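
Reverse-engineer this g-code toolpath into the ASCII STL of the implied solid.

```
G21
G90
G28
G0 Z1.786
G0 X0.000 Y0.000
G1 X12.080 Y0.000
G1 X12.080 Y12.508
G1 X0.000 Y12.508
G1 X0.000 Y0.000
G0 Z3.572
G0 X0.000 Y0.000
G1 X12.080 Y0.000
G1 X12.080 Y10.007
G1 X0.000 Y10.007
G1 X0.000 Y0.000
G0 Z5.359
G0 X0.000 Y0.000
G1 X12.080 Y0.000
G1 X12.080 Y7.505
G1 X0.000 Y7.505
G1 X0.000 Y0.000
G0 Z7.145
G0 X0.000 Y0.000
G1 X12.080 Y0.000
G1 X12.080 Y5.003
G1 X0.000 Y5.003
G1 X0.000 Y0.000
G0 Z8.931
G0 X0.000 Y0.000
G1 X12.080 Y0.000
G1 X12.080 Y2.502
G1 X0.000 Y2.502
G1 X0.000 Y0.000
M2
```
solid part
  facet normal 0.0000 0.0000 -1.0000
    outer loop
      vertex 12.080 15.010 0.000
      vertex 12.080 0.000 0.000
      vertex 0.000 0.000 0.000
    endloop
  endfacet
  facet normal 0.0000 0.0000 -1.0000
    outer loop
      vertex 0.000 15.010 0.000
      vertex 12.080 15.010 0.000
      vertex 0.000 0.000 0.000
    endloop
  endfacet
  facet normal 0.0000 -1.0000 0.0000
    outer loop
      vertex 0.000 0.000 0.000
      vertex 12.080 0.000 0.000
      vertex 12.080 0.000 10.717
    endloop
  endfacet
  facet normal 0.0000 -1.0000 0.0000
    outer loop
      vertex 0.000 0.000 0.000
      vertex 12.080 0.000 10.717
      vertex 0.000 0.000 10.717
    endloop
  endfacet
  facet normal 0.0000 0.5811 0.8138
    outer loop
      vertex 0.000 0.000 10.717
      vertex 12.080 0.000 10.717
      vertex 12.080 15.010 0.000
    endloop
  endfacet
  facet normal 0.0000 0.5811 0.8138
    outer loop
      vertex 0.000 0.000 10.717
      vertex 12.080 15.010 0.000
      vertex 0.000 15.010 0.000
    endloop
  endfacet
  facet normal -1.0000 0.0000 0.0000
    outer loop
      vertex 0.000 0.000 10.717
      vertex 0.000 15.010 0.000
      vertex 0.000 0.000 0.000
    endloop
  endfacet
  facet normal 1.0000 0.0000 0.0000
    outer loop
      vertex 12.080 0.000 0.000
      vertex 12.080 15.010 0.000
      vertex 12.080 0.000 10.717
    endloop
  endfacet
endsolid part

The G0 Z moves step by Δz≈1.786 mm. The G1 loops shrink linearly with z, so the solid tapers from its base footprint up to z≈10.7. Closing with a flat bottom cap and the tapered top and triangulating gives 8 facets — a wedge (ramp): 12.1 × 15 mm base, rising to 10.7 mm along the y=0 edge and sloping linearly to z=0 at y=15.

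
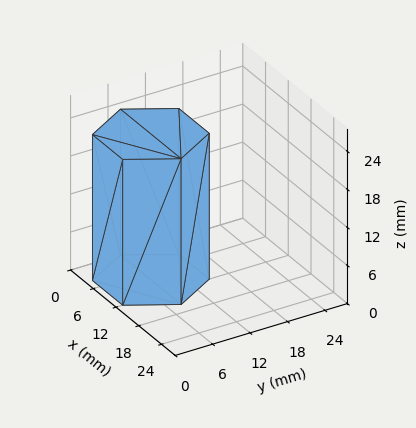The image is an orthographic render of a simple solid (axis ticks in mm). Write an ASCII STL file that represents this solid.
Reading the render: the shape is a regular 6-sided prism (a cylinder approximated with 6 flat sides), circumscribed radius ≈ 8 mm, height ≈ 23 mm (dimensions read to the nearest mm from the axis ticks). For the STL, each face is triangulated and given an outward normal.

solid part
  facet normal 0.0000 0.0000 -1.0000
    outer loop
      vertex 4.00 14.93 0.00
      vertex 12.00 14.93 0.00
      vertex 16.00 8.00 0.00
    endloop
  endfacet
  facet normal 0.0000 0.0000 -1.0000
    outer loop
      vertex 0.00 8.00 0.00
      vertex 4.00 14.93 0.00
      vertex 16.00 8.00 0.00
    endloop
  endfacet
  facet normal 0.0000 0.0000 -1.0000
    outer loop
      vertex 4.00 1.07 0.00
      vertex 0.00 8.00 0.00
      vertex 16.00 8.00 0.00
    endloop
  endfacet
  facet normal 0.0000 0.0000 -1.0000
    outer loop
      vertex 12.00 1.07 0.00
      vertex 4.00 1.07 0.00
      vertex 16.00 8.00 0.00
    endloop
  endfacet
  facet normal 0.0000 0.0000 1.0000
    outer loop
      vertex 16.00 8.00 23.00
      vertex 12.00 14.93 23.00
      vertex 4.00 14.93 23.00
    endloop
  endfacet
  facet normal 0.0000 0.0000 1.0000
    outer loop
      vertex 16.00 8.00 23.00
      vertex 4.00 14.93 23.00
      vertex 0.00 8.00 23.00
    endloop
  endfacet
  facet normal 0.0000 0.0000 1.0000
    outer loop
      vertex 16.00 8.00 23.00
      vertex 0.00 8.00 23.00
      vertex 4.00 1.07 23.00
    endloop
  endfacet
  facet normal 0.0000 0.0000 1.0000
    outer loop
      vertex 16.00 8.00 23.00
      vertex 4.00 1.07 23.00
      vertex 12.00 1.07 23.00
    endloop
  endfacet
  facet normal 0.8661 0.4999 0.0000
    outer loop
      vertex 16.00 8.00 0.00
      vertex 12.00 14.93 0.00
      vertex 12.00 14.93 23.00
    endloop
  endfacet
  facet normal 0.8661 0.4999 0.0000
    outer loop
      vertex 16.00 8.00 0.00
      vertex 12.00 14.93 23.00
      vertex 16.00 8.00 23.00
    endloop
  endfacet
  facet normal 0.0000 1.0000 0.0000
    outer loop
      vertex 12.00 14.93 0.00
      vertex 4.00 14.93 0.00
      vertex 4.00 14.93 23.00
    endloop
  endfacet
  facet normal 0.0000 1.0000 0.0000
    outer loop
      vertex 12.00 14.93 0.00
      vertex 4.00 14.93 23.00
      vertex 12.00 14.93 23.00
    endloop
  endfacet
  facet normal -0.8661 0.4999 0.0000
    outer loop
      vertex 4.00 14.93 0.00
      vertex 0.00 8.00 0.00
      vertex 0.00 8.00 23.00
    endloop
  endfacet
  facet normal -0.8661 0.4999 0.0000
    outer loop
      vertex 4.00 14.93 0.00
      vertex 0.00 8.00 23.00
      vertex 4.00 14.93 23.00
    endloop
  endfacet
  facet normal -0.8661 -0.4999 0.0000
    outer loop
      vertex 0.00 8.00 0.00
      vertex 4.00 1.07 0.00
      vertex 4.00 1.07 23.00
    endloop
  endfacet
  facet normal -0.8661 -0.4999 0.0000
    outer loop
      vertex 0.00 8.00 0.00
      vertex 4.00 1.07 23.00
      vertex 0.00 8.00 23.00
    endloop
  endfacet
  facet normal 0.0000 -1.0000 0.0000
    outer loop
      vertex 4.00 1.07 0.00
      vertex 12.00 1.07 0.00
      vertex 12.00 1.07 23.00
    endloop
  endfacet
  facet normal 0.0000 -1.0000 0.0000
    outer loop
      vertex 4.00 1.07 0.00
      vertex 12.00 1.07 23.00
      vertex 4.00 1.07 23.00
    endloop
  endfacet
  facet normal 0.8661 -0.4999 0.0000
    outer loop
      vertex 12.00 1.07 0.00
      vertex 16.00 8.00 0.00
      vertex 16.00 8.00 23.00
    endloop
  endfacet
  facet normal 0.8661 -0.4999 0.0000
    outer loop
      vertex 12.00 1.07 0.00
      vertex 16.00 8.00 23.00
      vertex 12.00 1.07 23.00
    endloop
  endfacet
endsolid part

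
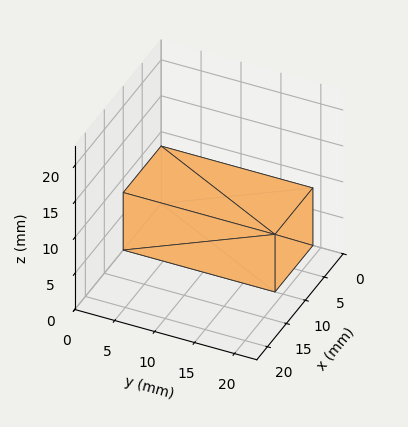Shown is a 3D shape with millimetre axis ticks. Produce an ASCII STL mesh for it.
Reading the render: the shape is a rectangular box, roughly 10 × 19 mm footprint and 8 mm tall (dimensions read to the nearest mm from the axis ticks). For the STL, each face is triangulated and given an outward normal.

solid part
  facet normal 0.0000 0.0000 -1.0000
    outer loop
      vertex 10.00 19.00 0.00
      vertex 10.00 0.00 0.00
      vertex 0.00 0.00 0.00
    endloop
  endfacet
  facet normal 0.0000 0.0000 -1.0000
    outer loop
      vertex 0.00 19.00 0.00
      vertex 10.00 19.00 0.00
      vertex 0.00 0.00 0.00
    endloop
  endfacet
  facet normal 0.0000 0.0000 1.0000
    outer loop
      vertex 0.00 0.00 8.00
      vertex 10.00 0.00 8.00
      vertex 10.00 19.00 8.00
    endloop
  endfacet
  facet normal 0.0000 0.0000 1.0000
    outer loop
      vertex 0.00 0.00 8.00
      vertex 10.00 19.00 8.00
      vertex 0.00 19.00 8.00
    endloop
  endfacet
  facet normal 0.0000 -1.0000 0.0000
    outer loop
      vertex 0.00 0.00 0.00
      vertex 10.00 0.00 0.00
      vertex 10.00 0.00 8.00
    endloop
  endfacet
  facet normal 0.0000 -1.0000 0.0000
    outer loop
      vertex 0.00 0.00 0.00
      vertex 10.00 0.00 8.00
      vertex 0.00 0.00 8.00
    endloop
  endfacet
  facet normal 0.0000 1.0000 0.0000
    outer loop
      vertex 10.00 19.00 8.00
      vertex 10.00 19.00 0.00
      vertex 0.00 19.00 0.00
    endloop
  endfacet
  facet normal 0.0000 1.0000 0.0000
    outer loop
      vertex 0.00 19.00 8.00
      vertex 10.00 19.00 8.00
      vertex 0.00 19.00 0.00
    endloop
  endfacet
  facet normal -1.0000 0.0000 0.0000
    outer loop
      vertex 0.00 19.00 8.00
      vertex 0.00 19.00 0.00
      vertex 0.00 0.00 0.00
    endloop
  endfacet
  facet normal -1.0000 0.0000 0.0000
    outer loop
      vertex 0.00 0.00 8.00
      vertex 0.00 19.00 8.00
      vertex 0.00 0.00 0.00
    endloop
  endfacet
  facet normal 1.0000 0.0000 0.0000
    outer loop
      vertex 10.00 0.00 0.00
      vertex 10.00 19.00 0.00
      vertex 10.00 19.00 8.00
    endloop
  endfacet
  facet normal 1.0000 0.0000 0.0000
    outer loop
      vertex 10.00 0.00 0.00
      vertex 10.00 19.00 8.00
      vertex 10.00 0.00 8.00
    endloop
  endfacet
endsolid part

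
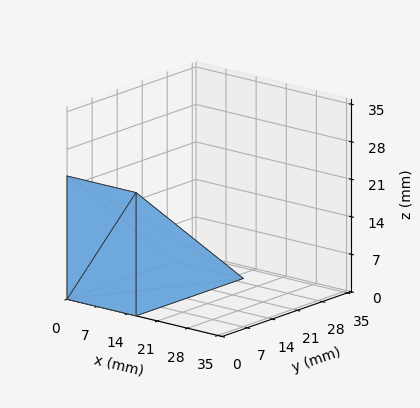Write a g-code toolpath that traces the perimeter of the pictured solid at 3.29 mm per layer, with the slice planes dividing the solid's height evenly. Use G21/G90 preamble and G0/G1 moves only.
Reading the render: the shape is a wedge (ramp): 16 × 30 mm base, rising to 23 mm along the y=0 edge and sloping linearly to z=0 at y=30 (dimensions read to the nearest mm from the axis ticks). For the g-code, the solid's height is divided into equal slices at the stated Δz and each level perimeter traced with G1 moves after a G0 lift.

; perimeter-only toolpath
G21 ; units = mm
G90 ; absolute positioning
G28 ; home
; layer 1
G0 Z3.29
G0 X0.00 Y0.00
G1 X16.00 Y0.00
G1 X16.00 Y25.71
G1 X0.00 Y25.71
G1 X0.00 Y0.00
; layer 2
G0 Z6.57
G0 X0.00 Y0.00
G1 X16.00 Y0.00
G1 X16.00 Y21.43
G1 X0.00 Y21.43
G1 X0.00 Y0.00
; layer 3
G0 Z9.86
G0 X0.00 Y0.00
G1 X16.00 Y0.00
G1 X16.00 Y17.14
G1 X0.00 Y17.14
G1 X0.00 Y0.00
; layer 4
G0 Z13.14
G0 X0.00 Y0.00
G1 X16.00 Y0.00
G1 X16.00 Y12.86
G1 X0.00 Y12.86
G1 X0.00 Y0.00
; layer 5
G0 Z16.43
G0 X0.00 Y0.00
G1 X16.00 Y0.00
G1 X16.00 Y8.57
G1 X0.00 Y8.57
G1 X0.00 Y0.00
; layer 6
G0 Z19.71
G0 X0.00 Y0.00
G1 X16.00 Y0.00
G1 X16.00 Y4.29
G1 X0.00 Y4.29
G1 X0.00 Y0.00
M2 ; end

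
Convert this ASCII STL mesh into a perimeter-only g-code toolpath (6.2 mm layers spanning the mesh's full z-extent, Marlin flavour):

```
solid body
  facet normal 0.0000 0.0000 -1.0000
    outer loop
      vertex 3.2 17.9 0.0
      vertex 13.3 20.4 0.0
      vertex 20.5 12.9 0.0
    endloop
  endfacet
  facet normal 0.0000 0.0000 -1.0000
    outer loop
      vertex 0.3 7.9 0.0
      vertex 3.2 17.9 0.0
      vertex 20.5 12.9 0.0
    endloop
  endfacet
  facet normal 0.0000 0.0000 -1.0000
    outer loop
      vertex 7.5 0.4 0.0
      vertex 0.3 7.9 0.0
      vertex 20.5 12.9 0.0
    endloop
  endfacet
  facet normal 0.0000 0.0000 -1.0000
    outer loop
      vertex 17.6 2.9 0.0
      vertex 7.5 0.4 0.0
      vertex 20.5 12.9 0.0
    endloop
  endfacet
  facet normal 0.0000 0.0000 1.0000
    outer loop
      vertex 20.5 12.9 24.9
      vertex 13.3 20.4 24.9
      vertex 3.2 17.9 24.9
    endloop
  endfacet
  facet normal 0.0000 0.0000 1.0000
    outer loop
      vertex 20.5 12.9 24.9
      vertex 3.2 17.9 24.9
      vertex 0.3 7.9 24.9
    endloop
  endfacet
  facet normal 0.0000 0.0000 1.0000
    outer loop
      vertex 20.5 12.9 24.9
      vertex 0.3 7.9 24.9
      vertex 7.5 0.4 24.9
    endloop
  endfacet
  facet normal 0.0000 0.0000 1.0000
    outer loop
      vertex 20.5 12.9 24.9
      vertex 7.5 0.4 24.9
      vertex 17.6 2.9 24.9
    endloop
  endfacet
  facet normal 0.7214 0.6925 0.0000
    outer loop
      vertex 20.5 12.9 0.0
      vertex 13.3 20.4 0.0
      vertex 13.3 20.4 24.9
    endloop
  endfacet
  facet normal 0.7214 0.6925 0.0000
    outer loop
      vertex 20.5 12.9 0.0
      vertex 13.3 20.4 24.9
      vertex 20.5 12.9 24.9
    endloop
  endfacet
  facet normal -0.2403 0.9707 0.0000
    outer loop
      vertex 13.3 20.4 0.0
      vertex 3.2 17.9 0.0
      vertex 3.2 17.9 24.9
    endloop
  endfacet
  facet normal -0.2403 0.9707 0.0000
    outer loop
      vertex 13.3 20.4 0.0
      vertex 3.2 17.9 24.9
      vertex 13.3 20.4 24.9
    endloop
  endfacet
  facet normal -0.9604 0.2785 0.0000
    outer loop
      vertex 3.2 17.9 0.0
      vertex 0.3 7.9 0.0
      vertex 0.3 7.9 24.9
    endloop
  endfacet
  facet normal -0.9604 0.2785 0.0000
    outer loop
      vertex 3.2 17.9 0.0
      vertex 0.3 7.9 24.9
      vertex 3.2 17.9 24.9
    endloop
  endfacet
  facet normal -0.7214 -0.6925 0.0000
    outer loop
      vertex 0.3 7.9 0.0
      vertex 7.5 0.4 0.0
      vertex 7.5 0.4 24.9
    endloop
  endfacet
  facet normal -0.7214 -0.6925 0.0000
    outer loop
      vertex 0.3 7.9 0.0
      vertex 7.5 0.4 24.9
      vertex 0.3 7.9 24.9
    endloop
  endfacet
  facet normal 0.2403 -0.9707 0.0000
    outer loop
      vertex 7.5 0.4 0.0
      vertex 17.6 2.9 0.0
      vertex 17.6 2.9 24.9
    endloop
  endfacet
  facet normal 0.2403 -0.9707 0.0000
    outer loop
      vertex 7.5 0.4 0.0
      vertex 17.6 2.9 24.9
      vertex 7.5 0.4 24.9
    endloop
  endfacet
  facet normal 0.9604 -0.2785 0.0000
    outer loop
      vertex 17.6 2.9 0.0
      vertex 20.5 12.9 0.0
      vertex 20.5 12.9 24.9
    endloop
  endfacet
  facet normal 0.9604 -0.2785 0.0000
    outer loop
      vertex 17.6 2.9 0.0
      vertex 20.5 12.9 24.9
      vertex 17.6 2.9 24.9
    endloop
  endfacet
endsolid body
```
; perimeter-only toolpath
G21 ; units = mm
G90 ; absolute positioning
G28 ; home
; layer 1
G0 Z6.2
G0 X20.5 Y12.9
G1 X13.3 Y20.4
G1 X3.2 Y17.9
G1 X0.3 Y7.9
G1 X7.5 Y0.4
G1 X17.6 Y2.9
G1 X20.5 Y12.9
; layer 2
G0 Z12.4
G0 X20.5 Y12.9
G1 X13.3 Y20.4
G1 X3.2 Y17.9
G1 X0.3 Y7.9
G1 X7.5 Y0.4
G1 X17.6 Y2.9
G1 X20.5 Y12.9
; layer 3
G0 Z18.7
G0 X20.5 Y12.9
G1 X13.3 Y20.4
G1 X3.2 Y17.9
G1 X0.3 Y7.9
G1 X7.5 Y0.4
G1 X17.6 Y2.9
G1 X20.5 Y12.9
; layer 4
G0 Z24.9
G0 X20.5 Y12.9
G1 X13.3 Y20.4
G1 X3.2 Y17.9
G1 X0.3 Y7.9
G1 X7.5 Y0.4
G1 X17.6 Y2.9
G1 X20.5 Y12.9
M2 ; end

The solid is a regular 6-sided prism (a cylinder approximated with 6 flat sides), circumscribed radius ≈ 10.4 mm, height ≈ 24.9 mm. Slicing at Δz = 6.2 mm — 4 equal slices spanning the solid's height, so layer i sits at z = i·h/4 — gives 4 non-empty perimeters. Each is a 6-segment closed polygon; G0 lifts to the layer z and rapids to the start vertex, then G1 traces the edges.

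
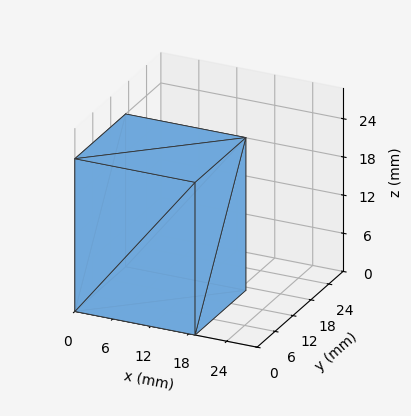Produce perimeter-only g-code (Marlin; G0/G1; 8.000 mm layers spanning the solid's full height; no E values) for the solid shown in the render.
Reading the render: the shape is a rectangular box, roughly 19 × 17 mm footprint and 24 mm tall (dimensions read to the nearest mm from the axis ticks). For the g-code, the solid's height is divided into equal slices at the stated Δz and each level perimeter traced with G1 moves after a G0 lift.

; perimeter-only toolpath
G21 ; units = mm
G90 ; absolute positioning
G28 ; home
; layer 1
G0 Z8.000
G0 X0.000 Y0.000
G1 X19.000 Y0.000
G1 X19.000 Y17.000
G1 X0.000 Y17.000
G1 X0.000 Y0.000
; layer 2
G0 Z16.000
G0 X0.000 Y0.000
G1 X19.000 Y0.000
G1 X19.000 Y17.000
G1 X0.000 Y17.000
G1 X0.000 Y0.000
; layer 3
G0 Z24.000
G0 X0.000 Y0.000
G1 X19.000 Y0.000
G1 X19.000 Y17.000
G1 X0.000 Y17.000
G1 X0.000 Y0.000
M2 ; end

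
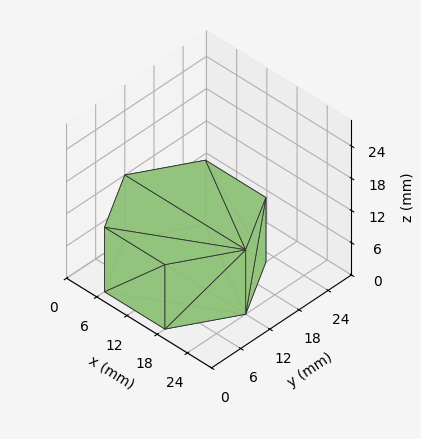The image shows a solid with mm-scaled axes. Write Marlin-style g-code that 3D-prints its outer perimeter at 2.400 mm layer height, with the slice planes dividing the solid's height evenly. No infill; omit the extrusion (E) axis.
Reading the render: the shape is a regular 6-sided prism (a cylinder approximated with 6 flat sides), circumscribed radius ≈ 12 mm, height ≈ 12 mm (dimensions read to the nearest mm from the axis ticks). For the g-code, the solid's height is divided into equal slices at the stated Δz and each level perimeter traced with G1 moves after a G0 lift.

; perimeter-only toolpath
G21 ; units = mm
G90 ; absolute positioning
G28 ; home
; layer 1
G0 Z2.400
G0 X24.000 Y12.000
G1 X18.000 Y22.392
G1 X6.000 Y22.392
G1 X0.000 Y12.000
G1 X6.000 Y1.608
G1 X18.000 Y1.608
G1 X24.000 Y12.000
; layer 2
G0 Z4.800
G0 X24.000 Y12.000
G1 X18.000 Y22.392
G1 X6.000 Y22.392
G1 X0.000 Y12.000
G1 X6.000 Y1.608
G1 X18.000 Y1.608
G1 X24.000 Y12.000
; layer 3
G0 Z7.200
G0 X24.000 Y12.000
G1 X18.000 Y22.392
G1 X6.000 Y22.392
G1 X0.000 Y12.000
G1 X6.000 Y1.608
G1 X18.000 Y1.608
G1 X24.000 Y12.000
; layer 4
G0 Z9.600
G0 X24.000 Y12.000
G1 X18.000 Y22.392
G1 X6.000 Y22.392
G1 X0.000 Y12.000
G1 X6.000 Y1.608
G1 X18.000 Y1.608
G1 X24.000 Y12.000
; layer 5
G0 Z12.000
G0 X24.000 Y12.000
G1 X18.000 Y22.392
G1 X6.000 Y22.392
G1 X0.000 Y12.000
G1 X6.000 Y1.608
G1 X18.000 Y1.608
G1 X24.000 Y12.000
M2 ; end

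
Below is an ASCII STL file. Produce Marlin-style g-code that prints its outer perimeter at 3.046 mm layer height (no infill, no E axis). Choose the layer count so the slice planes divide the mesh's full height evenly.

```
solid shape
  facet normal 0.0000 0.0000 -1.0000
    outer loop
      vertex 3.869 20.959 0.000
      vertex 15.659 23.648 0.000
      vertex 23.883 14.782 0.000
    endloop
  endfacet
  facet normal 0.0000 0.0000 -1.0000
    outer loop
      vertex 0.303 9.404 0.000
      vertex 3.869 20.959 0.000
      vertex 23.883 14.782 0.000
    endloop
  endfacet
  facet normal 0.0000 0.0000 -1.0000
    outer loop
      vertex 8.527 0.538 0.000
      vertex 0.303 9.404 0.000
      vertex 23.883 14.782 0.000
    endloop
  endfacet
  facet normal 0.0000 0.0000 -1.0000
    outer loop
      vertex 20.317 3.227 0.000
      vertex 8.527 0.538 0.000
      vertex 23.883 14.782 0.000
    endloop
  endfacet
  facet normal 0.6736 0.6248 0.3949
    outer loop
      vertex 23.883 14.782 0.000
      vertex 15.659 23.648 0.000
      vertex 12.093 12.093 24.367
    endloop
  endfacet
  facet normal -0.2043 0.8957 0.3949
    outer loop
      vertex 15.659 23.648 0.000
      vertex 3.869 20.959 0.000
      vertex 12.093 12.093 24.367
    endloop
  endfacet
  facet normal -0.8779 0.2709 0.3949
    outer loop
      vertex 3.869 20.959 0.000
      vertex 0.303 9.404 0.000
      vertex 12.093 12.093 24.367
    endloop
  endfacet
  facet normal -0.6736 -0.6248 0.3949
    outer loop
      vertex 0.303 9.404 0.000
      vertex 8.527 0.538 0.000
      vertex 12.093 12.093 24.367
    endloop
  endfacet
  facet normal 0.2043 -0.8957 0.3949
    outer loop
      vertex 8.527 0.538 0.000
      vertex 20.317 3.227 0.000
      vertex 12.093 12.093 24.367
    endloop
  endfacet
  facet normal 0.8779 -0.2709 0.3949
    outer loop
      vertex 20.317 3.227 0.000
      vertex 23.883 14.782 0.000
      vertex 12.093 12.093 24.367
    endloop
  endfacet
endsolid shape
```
; perimeter-only toolpath
G21 ; units = mm
G90 ; absolute positioning
G28 ; home
; layer 1
G0 Z3.046
G0 X22.409 Y14.446
G1 X15.213 Y22.204
G1 X4.897 Y19.851
G1 X1.777 Y9.740
G1 X8.973 Y1.982
G1 X19.289 Y4.335
G1 X22.409 Y14.446
; layer 2
G0 Z6.092
G0 X20.936 Y14.110
G1 X14.768 Y20.759
G1 X5.925 Y18.742
G1 X3.251 Y10.076
G1 X9.418 Y3.427
G1 X18.261 Y5.444
G1 X20.936 Y14.110
; layer 3
G0 Z9.138
G0 X19.462 Y13.774
G1 X14.322 Y19.315
G1 X6.953 Y17.634
G1 X4.724 Y10.412
G1 X9.864 Y4.871
G1 X17.233 Y6.552
G1 X19.462 Y13.774
; layer 4
G0 Z12.184
G0 X17.988 Y13.438
G1 X13.876 Y17.870
G1 X7.981 Y16.526
G1 X6.198 Y10.748
G1 X10.310 Y6.316
G1 X16.205 Y7.660
G1 X17.988 Y13.438
; layer 5
G0 Z15.229
G0 X16.514 Y13.101
G1 X13.430 Y16.426
G1 X9.009 Y15.418
G1 X7.672 Y11.085
G1 X10.756 Y7.760
G1 X15.177 Y8.768
G1 X16.514 Y13.101
; layer 6
G0 Z18.275
G0 X15.040 Y12.765
G1 X12.984 Y14.982
G1 X10.037 Y14.309
G1 X9.145 Y11.421
G1 X11.201 Y9.204
G1 X14.149 Y9.876
G1 X15.040 Y12.765
; layer 7
G0 Z21.321
G0 X13.567 Y12.429
G1 X12.539 Y13.537
G1 X11.065 Y13.201
G1 X10.619 Y11.757
G1 X11.647 Y10.649
G1 X13.121 Y10.985
G1 X13.567 Y12.429
M2 ; end

The solid is a regular 6-sided pyramid, base circumscribed radius ≈ 12.1 mm, apex at z ≈ 24.4 mm. Slicing at Δz = 3.046 mm — 8 equal slices spanning the solid's height, so layer i sits at z = i·h/8 — gives 7 non-empty perimeters. Each is a 6-segment closed polygon; G0 lifts to the layer z and rapids to the start vertex, then G1 traces the edges. The cross-section shrinks linearly with z (the slice at the apex is degenerate and omitted).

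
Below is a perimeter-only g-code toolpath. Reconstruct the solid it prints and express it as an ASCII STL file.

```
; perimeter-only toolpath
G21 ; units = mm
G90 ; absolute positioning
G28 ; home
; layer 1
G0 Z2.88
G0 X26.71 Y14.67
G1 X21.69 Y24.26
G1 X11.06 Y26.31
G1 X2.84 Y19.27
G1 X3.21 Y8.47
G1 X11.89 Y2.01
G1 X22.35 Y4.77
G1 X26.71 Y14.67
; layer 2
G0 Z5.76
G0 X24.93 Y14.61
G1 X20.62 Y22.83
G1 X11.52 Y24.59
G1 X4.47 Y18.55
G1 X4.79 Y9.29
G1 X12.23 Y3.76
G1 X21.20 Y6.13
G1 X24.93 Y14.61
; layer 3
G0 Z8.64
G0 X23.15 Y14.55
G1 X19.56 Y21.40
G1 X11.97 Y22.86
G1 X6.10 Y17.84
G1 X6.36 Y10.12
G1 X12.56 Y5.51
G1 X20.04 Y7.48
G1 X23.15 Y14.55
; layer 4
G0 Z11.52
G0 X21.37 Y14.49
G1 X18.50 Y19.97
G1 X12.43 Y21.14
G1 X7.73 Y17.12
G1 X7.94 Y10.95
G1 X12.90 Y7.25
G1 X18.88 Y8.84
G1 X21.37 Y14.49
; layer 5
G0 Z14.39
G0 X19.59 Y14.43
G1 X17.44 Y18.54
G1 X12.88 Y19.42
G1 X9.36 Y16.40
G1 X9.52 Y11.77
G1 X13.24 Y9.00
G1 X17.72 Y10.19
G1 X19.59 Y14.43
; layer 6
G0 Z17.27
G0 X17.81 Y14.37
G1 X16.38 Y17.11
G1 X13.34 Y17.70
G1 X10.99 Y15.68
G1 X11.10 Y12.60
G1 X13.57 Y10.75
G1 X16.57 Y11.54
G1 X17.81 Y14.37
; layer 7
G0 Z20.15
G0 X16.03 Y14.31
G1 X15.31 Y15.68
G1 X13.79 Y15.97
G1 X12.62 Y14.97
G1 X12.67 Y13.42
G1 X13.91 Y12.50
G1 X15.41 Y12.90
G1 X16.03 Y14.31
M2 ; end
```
solid part
  facet normal 0.0000 0.0000 -1.0000
    outer loop
      vertex 10.61 28.03 0.00
      vertex 22.75 25.69 0.00
      vertex 28.49 14.73 0.00
    endloop
  endfacet
  facet normal 0.0000 0.0000 -1.0000
    outer loop
      vertex 1.21 19.99 0.00
      vertex 10.61 28.03 0.00
      vertex 28.49 14.73 0.00
    endloop
  endfacet
  facet normal 0.0000 0.0000 -1.0000
    outer loop
      vertex 1.63 7.64 0.00
      vertex 1.21 19.99 0.00
      vertex 28.49 14.73 0.00
    endloop
  endfacet
  facet normal 0.0000 0.0000 -1.0000
    outer loop
      vertex 11.55 0.26 0.00
      vertex 1.63 7.64 0.00
      vertex 28.49 14.73 0.00
    endloop
  endfacet
  facet normal 0.0000 0.0000 -1.0000
    outer loop
      vertex 23.51 3.42 0.00
      vertex 11.55 0.26 0.00
      vertex 28.49 14.73 0.00
    endloop
  endfacet
  facet normal 0.7738 0.4052 0.4869
    outer loop
      vertex 28.49 14.73 0.00
      vertex 22.75 25.69 0.00
      vertex 14.25 14.25 23.03
    endloop
  endfacet
  facet normal 0.1653 0.8576 0.4870
    outer loop
      vertex 22.75 25.69 0.00
      vertex 10.61 28.03 0.00
      vertex 14.25 14.25 23.03
    endloop
  endfacet
  facet normal -0.5677 0.6638 0.4869
    outer loop
      vertex 10.61 28.03 0.00
      vertex 1.21 19.99 0.00
      vertex 14.25 14.25 23.03
    endloop
  endfacet
  facet normal -0.8730 -0.0297 0.4869
    outer loop
      vertex 1.21 19.99 0.00
      vertex 1.63 7.64 0.00
      vertex 14.25 14.25 23.03
    endloop
  endfacet
  facet normal -0.5214 -0.7008 0.4868
    outer loop
      vertex 1.63 7.64 0.00
      vertex 11.55 0.26 0.00
      vertex 14.25 14.25 23.03
    endloop
  endfacet
  facet normal 0.2231 -0.8445 0.4869
    outer loop
      vertex 11.55 0.26 0.00
      vertex 23.51 3.42 0.00
      vertex 14.25 14.25 23.03
    endloop
  endfacet
  facet normal 0.7994 -0.3520 0.4869
    outer loop
      vertex 23.51 3.42 0.00
      vertex 28.49 14.73 0.00
      vertex 14.25 14.25 23.03
    endloop
  endfacet
endsolid part

The G0 Z moves step by Δz≈2.88 mm. The G1 loops shrink linearly with z, so the solid tapers from its base footprint up to z≈23. Closing with a flat bottom cap and the tapered top and triangulating gives 12 facets — a regular 7-sided pyramid, base circumscribed radius ≈ 14.2 mm, apex at z ≈ 23 mm.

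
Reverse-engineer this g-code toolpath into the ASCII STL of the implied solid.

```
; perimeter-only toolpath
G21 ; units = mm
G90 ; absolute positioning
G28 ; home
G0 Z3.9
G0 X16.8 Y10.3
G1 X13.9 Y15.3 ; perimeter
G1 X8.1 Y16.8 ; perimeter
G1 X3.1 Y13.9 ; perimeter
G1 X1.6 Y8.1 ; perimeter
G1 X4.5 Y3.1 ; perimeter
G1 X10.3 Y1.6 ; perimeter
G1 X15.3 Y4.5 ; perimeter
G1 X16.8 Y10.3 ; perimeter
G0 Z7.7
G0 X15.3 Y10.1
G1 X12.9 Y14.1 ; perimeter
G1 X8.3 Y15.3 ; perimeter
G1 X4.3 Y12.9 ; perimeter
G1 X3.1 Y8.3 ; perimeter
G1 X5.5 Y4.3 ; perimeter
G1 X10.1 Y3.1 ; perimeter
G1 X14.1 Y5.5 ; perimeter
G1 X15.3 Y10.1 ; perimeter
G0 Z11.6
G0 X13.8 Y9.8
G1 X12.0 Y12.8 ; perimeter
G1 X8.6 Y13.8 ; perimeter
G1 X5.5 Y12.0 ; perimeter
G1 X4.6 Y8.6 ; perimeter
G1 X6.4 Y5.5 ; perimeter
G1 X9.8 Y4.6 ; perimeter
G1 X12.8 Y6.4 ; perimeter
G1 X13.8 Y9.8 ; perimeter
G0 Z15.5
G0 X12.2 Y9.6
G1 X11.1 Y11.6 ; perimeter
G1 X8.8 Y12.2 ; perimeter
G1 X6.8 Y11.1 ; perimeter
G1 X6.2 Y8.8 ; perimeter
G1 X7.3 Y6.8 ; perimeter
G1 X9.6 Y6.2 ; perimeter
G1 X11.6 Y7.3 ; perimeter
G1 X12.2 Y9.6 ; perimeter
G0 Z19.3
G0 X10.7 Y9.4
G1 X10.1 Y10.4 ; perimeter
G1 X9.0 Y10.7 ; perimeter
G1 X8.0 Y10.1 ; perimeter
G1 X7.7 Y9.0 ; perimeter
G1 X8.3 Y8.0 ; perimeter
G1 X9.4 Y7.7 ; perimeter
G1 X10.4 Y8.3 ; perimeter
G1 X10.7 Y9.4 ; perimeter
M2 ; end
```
solid part
  facet normal 0.0000 0.0000 -1.0000
    outer loop
      vertex 7.9 18.3 0.0
      vertex 14.8 16.5 0.0
      vertex 18.3 10.5 0.0
    endloop
  endfacet
  facet normal 0.0000 0.0000 -1.0000
    outer loop
      vertex 1.9 14.8 0.0
      vertex 7.9 18.3 0.0
      vertex 18.3 10.5 0.0
    endloop
  endfacet
  facet normal 0.0000 0.0000 -1.0000
    outer loop
      vertex 0.1 7.9 0.0
      vertex 1.9 14.8 0.0
      vertex 18.3 10.5 0.0
    endloop
  endfacet
  facet normal 0.0000 0.0000 -1.0000
    outer loop
      vertex 3.6 1.9 0.0
      vertex 0.1 7.9 0.0
      vertex 18.3 10.5 0.0
    endloop
  endfacet
  facet normal 0.0000 0.0000 -1.0000
    outer loop
      vertex 10.5 0.1 0.0
      vertex 3.6 1.9 0.0
      vertex 18.3 10.5 0.0
    endloop
  endfacet
  facet normal 0.0000 0.0000 -1.0000
    outer loop
      vertex 16.5 3.6 0.0
      vertex 10.5 0.1 0.0
      vertex 18.3 10.5 0.0
    endloop
  endfacet
  facet normal 0.8109 0.4730 0.3446
    outer loop
      vertex 18.3 10.5 0.0
      vertex 14.8 16.5 0.0
      vertex 9.2 9.2 23.2
    endloop
  endfacet
  facet normal 0.2371 0.9088 0.3432
    outer loop
      vertex 14.8 16.5 0.0
      vertex 7.9 18.3 0.0
      vertex 9.2 9.2 23.2
    endloop
  endfacet
  facet normal -0.4730 0.8109 0.3446
    outer loop
      vertex 7.9 18.3 0.0
      vertex 1.9 14.8 0.0
      vertex 9.2 9.2 23.2
    endloop
  endfacet
  facet normal -0.9088 0.2371 0.3432
    outer loop
      vertex 1.9 14.8 0.0
      vertex 0.1 7.9 0.0
      vertex 9.2 9.2 23.2
    endloop
  endfacet
  facet normal -0.8109 -0.4730 0.3446
    outer loop
      vertex 0.1 7.9 0.0
      vertex 3.6 1.9 0.0
      vertex 9.2 9.2 23.2
    endloop
  endfacet
  facet normal -0.2371 -0.9088 0.3432
    outer loop
      vertex 3.6 1.9 0.0
      vertex 10.5 0.1 0.0
      vertex 9.2 9.2 23.2
    endloop
  endfacet
  facet normal 0.4730 -0.8109 0.3446
    outer loop
      vertex 10.5 0.1 0.0
      vertex 16.5 3.6 0.0
      vertex 9.2 9.2 23.2
    endloop
  endfacet
  facet normal 0.9088 -0.2371 0.3432
    outer loop
      vertex 16.5 3.6 0.0
      vertex 18.3 10.5 0.0
      vertex 9.2 9.2 23.2
    endloop
  endfacet
endsolid part

The G0 Z moves step by Δz≈3.9 mm. The G1 loops shrink linearly with z, so the solid tapers from its base footprint up to z≈23.2. Closing with a flat bottom cap and the tapered top and triangulating gives 14 facets — a regular 8-sided pyramid, base circumscribed radius ≈ 9.2 mm, apex at z ≈ 23.2 mm.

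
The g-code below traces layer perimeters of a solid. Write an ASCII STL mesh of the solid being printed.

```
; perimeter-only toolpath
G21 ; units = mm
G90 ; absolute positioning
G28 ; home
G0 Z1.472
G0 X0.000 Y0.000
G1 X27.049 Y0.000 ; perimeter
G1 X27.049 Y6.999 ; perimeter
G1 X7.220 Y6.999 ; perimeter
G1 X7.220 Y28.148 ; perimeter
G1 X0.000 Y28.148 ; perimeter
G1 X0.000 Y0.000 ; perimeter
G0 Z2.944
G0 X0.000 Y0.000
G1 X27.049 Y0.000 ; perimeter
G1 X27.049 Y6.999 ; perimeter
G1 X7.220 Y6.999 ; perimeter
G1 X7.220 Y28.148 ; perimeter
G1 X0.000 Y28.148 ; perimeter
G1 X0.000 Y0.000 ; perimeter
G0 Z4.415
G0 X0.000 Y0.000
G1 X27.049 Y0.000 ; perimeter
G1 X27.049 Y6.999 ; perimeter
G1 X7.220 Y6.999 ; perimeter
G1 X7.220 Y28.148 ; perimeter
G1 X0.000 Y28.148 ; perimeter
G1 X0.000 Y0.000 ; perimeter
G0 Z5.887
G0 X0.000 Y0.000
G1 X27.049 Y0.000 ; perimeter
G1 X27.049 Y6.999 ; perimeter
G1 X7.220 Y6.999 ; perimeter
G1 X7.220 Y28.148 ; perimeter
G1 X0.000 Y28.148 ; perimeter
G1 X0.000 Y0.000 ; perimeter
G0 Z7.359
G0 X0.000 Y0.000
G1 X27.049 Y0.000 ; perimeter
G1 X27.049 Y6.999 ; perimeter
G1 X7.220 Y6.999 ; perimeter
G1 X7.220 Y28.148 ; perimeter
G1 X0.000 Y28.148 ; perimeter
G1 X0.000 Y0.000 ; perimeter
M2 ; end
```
solid part
  facet normal 0.0000 0.0000 -1.0000
    outer loop
      vertex 27.049 6.999 0.000
      vertex 27.049 0.000 0.000
      vertex 0.000 0.000 0.000
    endloop
  endfacet
  facet normal 0.0000 0.0000 -1.0000
    outer loop
      vertex 7.220 6.999 0.000
      vertex 27.049 6.999 0.000
      vertex 0.000 0.000 0.000
    endloop
  endfacet
  facet normal 0.0000 0.0000 -1.0000
    outer loop
      vertex 7.220 28.148 0.000
      vertex 7.220 6.999 0.000
      vertex 0.000 0.000 0.000
    endloop
  endfacet
  facet normal 0.0000 0.0000 -1.0000
    outer loop
      vertex 0.000 28.148 0.000
      vertex 7.220 28.148 0.000
      vertex 0.000 0.000 0.000
    endloop
  endfacet
  facet normal 0.0000 0.0000 1.0000
    outer loop
      vertex 0.000 0.000 7.359
      vertex 27.049 0.000 7.359
      vertex 27.049 6.999 7.359
    endloop
  endfacet
  facet normal 0.0000 0.0000 1.0000
    outer loop
      vertex 0.000 0.000 7.359
      vertex 27.049 6.999 7.359
      vertex 7.220 6.999 7.359
    endloop
  endfacet
  facet normal 0.0000 0.0000 1.0000
    outer loop
      vertex 0.000 0.000 7.359
      vertex 7.220 6.999 7.359
      vertex 7.220 28.148 7.359
    endloop
  endfacet
  facet normal 0.0000 0.0000 1.0000
    outer loop
      vertex 0.000 0.000 7.359
      vertex 7.220 28.148 7.359
      vertex 0.000 28.148 7.359
    endloop
  endfacet
  facet normal 0.0000 -1.0000 0.0000
    outer loop
      vertex 0.000 0.000 0.000
      vertex 27.049 0.000 0.000
      vertex 27.049 0.000 7.359
    endloop
  endfacet
  facet normal 0.0000 -1.0000 0.0000
    outer loop
      vertex 0.000 0.000 0.000
      vertex 27.049 0.000 7.359
      vertex 0.000 0.000 7.359
    endloop
  endfacet
  facet normal 1.0000 0.0000 0.0000
    outer loop
      vertex 27.049 0.000 0.000
      vertex 27.049 6.999 0.000
      vertex 27.049 6.999 7.359
    endloop
  endfacet
  facet normal 1.0000 0.0000 0.0000
    outer loop
      vertex 27.049 0.000 0.000
      vertex 27.049 6.999 7.359
      vertex 27.049 0.000 7.359
    endloop
  endfacet
  facet normal 0.0000 1.0000 0.0000
    outer loop
      vertex 27.049 6.999 0.000
      vertex 7.220 6.999 0.000
      vertex 7.220 6.999 7.359
    endloop
  endfacet
  facet normal 0.0000 1.0000 0.0000
    outer loop
      vertex 27.049 6.999 0.000
      vertex 7.220 6.999 7.359
      vertex 27.049 6.999 7.359
    endloop
  endfacet
  facet normal 1.0000 0.0000 0.0000
    outer loop
      vertex 7.220 6.999 0.000
      vertex 7.220 28.148 0.000
      vertex 7.220 28.148 7.359
    endloop
  endfacet
  facet normal 1.0000 0.0000 0.0000
    outer loop
      vertex 7.220 6.999 0.000
      vertex 7.220 28.148 7.359
      vertex 7.220 6.999 7.359
    endloop
  endfacet
  facet normal 0.0000 1.0000 0.0000
    outer loop
      vertex 7.220 28.148 0.000
      vertex 0.000 28.148 0.000
      vertex 0.000 28.148 7.359
    endloop
  endfacet
  facet normal 0.0000 1.0000 0.0000
    outer loop
      vertex 7.220 28.148 0.000
      vertex 0.000 28.148 7.359
      vertex 7.220 28.148 7.359
    endloop
  endfacet
  facet normal -1.0000 0.0000 0.0000
    outer loop
      vertex 0.000 28.148 0.000
      vertex 0.000 0.000 0.000
      vertex 0.000 0.000 7.359
    endloop
  endfacet
  facet normal -1.0000 0.0000 0.0000
    outer loop
      vertex 0.000 28.148 0.000
      vertex 0.000 0.000 7.359
      vertex 0.000 28.148 7.359
    endloop
  endfacet
endsolid part

The G0 Z moves step by Δz≈1.472 mm. Every layer's G1 loop is the same polygon, so the solid is a straight extrusion of it from z=0 to z≈7.36. Closing with flat bottom and top caps and triangulating gives 20 facets — an L-shaped prism: outer 27 × 28.1 mm, arm thicknesses ≈ 7 mm (horizontal) and 7.22 mm (vertical), extruded 7.36 mm in z.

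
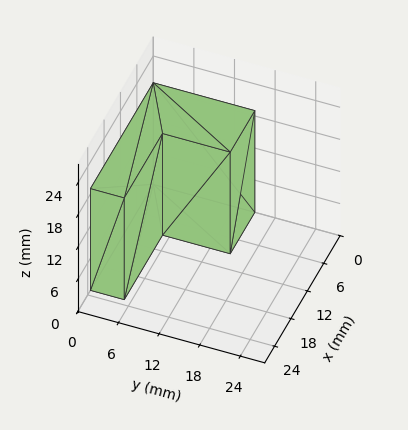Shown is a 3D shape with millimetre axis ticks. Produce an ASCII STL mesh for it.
Reading the render: the shape is an L-shaped prism: outer 23 × 15 mm, arm thicknesses ≈ 5 mm (horizontal) and 9 mm (vertical), extruded 19 mm in z (dimensions read to the nearest mm from the axis ticks). For the STL, each face is triangulated and given an outward normal.

solid part
  facet normal 0.0000 0.0000 -1.0000
    outer loop
      vertex 23.0 5.0 0.0
      vertex 23.0 0.0 0.0
      vertex 0.0 0.0 0.0
    endloop
  endfacet
  facet normal 0.0000 0.0000 -1.0000
    outer loop
      vertex 9.0 5.0 0.0
      vertex 23.0 5.0 0.0
      vertex 0.0 0.0 0.0
    endloop
  endfacet
  facet normal 0.0000 0.0000 -1.0000
    outer loop
      vertex 9.0 15.0 0.0
      vertex 9.0 5.0 0.0
      vertex 0.0 0.0 0.0
    endloop
  endfacet
  facet normal 0.0000 0.0000 -1.0000
    outer loop
      vertex 0.0 15.0 0.0
      vertex 9.0 15.0 0.0
      vertex 0.0 0.0 0.0
    endloop
  endfacet
  facet normal 0.0000 0.0000 1.0000
    outer loop
      vertex 0.0 0.0 19.0
      vertex 23.0 0.0 19.0
      vertex 23.0 5.0 19.0
    endloop
  endfacet
  facet normal 0.0000 0.0000 1.0000
    outer loop
      vertex 0.0 0.0 19.0
      vertex 23.0 5.0 19.0
      vertex 9.0 5.0 19.0
    endloop
  endfacet
  facet normal 0.0000 0.0000 1.0000
    outer loop
      vertex 0.0 0.0 19.0
      vertex 9.0 5.0 19.0
      vertex 9.0 15.0 19.0
    endloop
  endfacet
  facet normal 0.0000 0.0000 1.0000
    outer loop
      vertex 0.0 0.0 19.0
      vertex 9.0 15.0 19.0
      vertex 0.0 15.0 19.0
    endloop
  endfacet
  facet normal 0.0000 -1.0000 0.0000
    outer loop
      vertex 0.0 0.0 0.0
      vertex 23.0 0.0 0.0
      vertex 23.0 0.0 19.0
    endloop
  endfacet
  facet normal 0.0000 -1.0000 0.0000
    outer loop
      vertex 0.0 0.0 0.0
      vertex 23.0 0.0 19.0
      vertex 0.0 0.0 19.0
    endloop
  endfacet
  facet normal 1.0000 0.0000 0.0000
    outer loop
      vertex 23.0 0.0 0.0
      vertex 23.0 5.0 0.0
      vertex 23.0 5.0 19.0
    endloop
  endfacet
  facet normal 1.0000 0.0000 0.0000
    outer loop
      vertex 23.0 0.0 0.0
      vertex 23.0 5.0 19.0
      vertex 23.0 0.0 19.0
    endloop
  endfacet
  facet normal 0.0000 1.0000 0.0000
    outer loop
      vertex 23.0 5.0 0.0
      vertex 9.0 5.0 0.0
      vertex 9.0 5.0 19.0
    endloop
  endfacet
  facet normal 0.0000 1.0000 0.0000
    outer loop
      vertex 23.0 5.0 0.0
      vertex 9.0 5.0 19.0
      vertex 23.0 5.0 19.0
    endloop
  endfacet
  facet normal 1.0000 0.0000 0.0000
    outer loop
      vertex 9.0 5.0 0.0
      vertex 9.0 15.0 0.0
      vertex 9.0 15.0 19.0
    endloop
  endfacet
  facet normal 1.0000 0.0000 0.0000
    outer loop
      vertex 9.0 5.0 0.0
      vertex 9.0 15.0 19.0
      vertex 9.0 5.0 19.0
    endloop
  endfacet
  facet normal 0.0000 1.0000 0.0000
    outer loop
      vertex 9.0 15.0 0.0
      vertex 0.0 15.0 0.0
      vertex 0.0 15.0 19.0
    endloop
  endfacet
  facet normal 0.0000 1.0000 0.0000
    outer loop
      vertex 9.0 15.0 0.0
      vertex 0.0 15.0 19.0
      vertex 9.0 15.0 19.0
    endloop
  endfacet
  facet normal -1.0000 0.0000 0.0000
    outer loop
      vertex 0.0 15.0 0.0
      vertex 0.0 0.0 0.0
      vertex 0.0 0.0 19.0
    endloop
  endfacet
  facet normal -1.0000 0.0000 0.0000
    outer loop
      vertex 0.0 15.0 0.0
      vertex 0.0 0.0 19.0
      vertex 0.0 15.0 19.0
    endloop
  endfacet
endsolid part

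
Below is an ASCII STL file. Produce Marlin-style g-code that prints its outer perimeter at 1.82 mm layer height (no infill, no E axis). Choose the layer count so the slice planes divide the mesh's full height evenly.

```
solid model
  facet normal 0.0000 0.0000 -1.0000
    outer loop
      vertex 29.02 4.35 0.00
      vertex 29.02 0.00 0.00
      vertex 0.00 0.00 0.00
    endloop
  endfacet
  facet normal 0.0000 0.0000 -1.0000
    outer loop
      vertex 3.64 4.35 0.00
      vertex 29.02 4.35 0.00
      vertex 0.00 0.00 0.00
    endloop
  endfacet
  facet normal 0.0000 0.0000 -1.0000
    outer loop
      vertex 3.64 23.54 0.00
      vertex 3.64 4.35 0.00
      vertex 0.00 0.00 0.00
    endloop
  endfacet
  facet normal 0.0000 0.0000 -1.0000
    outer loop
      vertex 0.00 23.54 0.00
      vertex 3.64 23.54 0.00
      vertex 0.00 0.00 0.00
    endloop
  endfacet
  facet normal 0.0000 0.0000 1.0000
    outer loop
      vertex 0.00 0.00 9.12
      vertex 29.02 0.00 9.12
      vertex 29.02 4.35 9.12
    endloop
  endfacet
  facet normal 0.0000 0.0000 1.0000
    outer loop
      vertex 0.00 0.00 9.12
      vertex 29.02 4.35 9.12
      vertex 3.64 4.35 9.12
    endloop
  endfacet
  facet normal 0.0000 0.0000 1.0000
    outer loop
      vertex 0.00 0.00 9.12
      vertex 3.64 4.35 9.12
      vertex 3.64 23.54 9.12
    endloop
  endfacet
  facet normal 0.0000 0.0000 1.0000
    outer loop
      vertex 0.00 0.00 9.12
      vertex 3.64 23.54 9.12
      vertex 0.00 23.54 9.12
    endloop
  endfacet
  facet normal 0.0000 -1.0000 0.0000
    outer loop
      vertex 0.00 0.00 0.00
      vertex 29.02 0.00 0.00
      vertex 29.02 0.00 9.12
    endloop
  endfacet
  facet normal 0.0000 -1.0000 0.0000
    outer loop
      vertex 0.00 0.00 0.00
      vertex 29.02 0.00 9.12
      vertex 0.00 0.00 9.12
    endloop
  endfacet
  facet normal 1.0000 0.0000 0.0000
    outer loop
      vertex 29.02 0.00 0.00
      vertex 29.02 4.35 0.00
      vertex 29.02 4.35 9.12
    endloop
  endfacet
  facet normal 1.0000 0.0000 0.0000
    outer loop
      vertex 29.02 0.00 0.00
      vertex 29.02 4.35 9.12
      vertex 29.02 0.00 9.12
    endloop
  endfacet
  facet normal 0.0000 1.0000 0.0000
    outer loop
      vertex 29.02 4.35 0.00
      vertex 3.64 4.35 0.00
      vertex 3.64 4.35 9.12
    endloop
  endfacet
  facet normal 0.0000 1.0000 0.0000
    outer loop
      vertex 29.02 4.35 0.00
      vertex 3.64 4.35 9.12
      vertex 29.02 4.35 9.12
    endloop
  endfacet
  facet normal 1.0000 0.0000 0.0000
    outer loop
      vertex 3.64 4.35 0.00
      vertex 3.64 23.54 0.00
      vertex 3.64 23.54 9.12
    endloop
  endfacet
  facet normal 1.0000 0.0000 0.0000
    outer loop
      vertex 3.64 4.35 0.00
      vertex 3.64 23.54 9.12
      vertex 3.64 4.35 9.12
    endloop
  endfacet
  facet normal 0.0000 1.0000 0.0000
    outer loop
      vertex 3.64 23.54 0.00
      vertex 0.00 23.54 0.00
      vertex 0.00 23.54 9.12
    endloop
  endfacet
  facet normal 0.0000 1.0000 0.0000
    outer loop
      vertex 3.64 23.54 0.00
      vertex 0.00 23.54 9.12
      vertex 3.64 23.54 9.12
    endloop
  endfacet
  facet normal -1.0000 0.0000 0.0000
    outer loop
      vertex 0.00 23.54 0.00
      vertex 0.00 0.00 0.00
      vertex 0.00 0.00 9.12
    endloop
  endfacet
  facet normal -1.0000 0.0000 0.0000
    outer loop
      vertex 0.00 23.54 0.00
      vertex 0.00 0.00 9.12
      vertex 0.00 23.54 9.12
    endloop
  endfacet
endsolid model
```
; perimeter-only toolpath
G21 ; units = mm
G90 ; absolute positioning
G28 ; home
; layer 1
G0 Z1.82
G0 X0.00 Y0.00
G1 X29.02 Y0.00
G1 X29.02 Y4.35
G1 X3.64 Y4.35
G1 X3.64 Y23.54
G1 X0.00 Y23.54
G1 X0.00 Y0.00
; layer 2
G0 Z3.65
G0 X0.00 Y0.00
G1 X29.02 Y0.00
G1 X29.02 Y4.35
G1 X3.64 Y4.35
G1 X3.64 Y23.54
G1 X0.00 Y23.54
G1 X0.00 Y0.00
; layer 3
G0 Z5.47
G0 X0.00 Y0.00
G1 X29.02 Y0.00
G1 X29.02 Y4.35
G1 X3.64 Y4.35
G1 X3.64 Y23.54
G1 X0.00 Y23.54
G1 X0.00 Y0.00
; layer 4
G0 Z7.30
G0 X0.00 Y0.00
G1 X29.02 Y0.00
G1 X29.02 Y4.35
G1 X3.64 Y4.35
G1 X3.64 Y23.54
G1 X0.00 Y23.54
G1 X0.00 Y0.00
; layer 5
G0 Z9.12
G0 X0.00 Y0.00
G1 X29.02 Y0.00
G1 X29.02 Y4.35
G1 X3.64 Y4.35
G1 X3.64 Y23.54
G1 X0.00 Y23.54
G1 X0.00 Y0.00
M2 ; end

The solid is an L-shaped prism: outer 29 × 23.5 mm, arm thicknesses ≈ 4.35 mm (horizontal) and 3.64 mm (vertical), extruded 9.12 mm in z. Slicing at Δz = 1.82 mm — 5 equal slices spanning the solid's height, so layer i sits at z = i·h/5 — gives 5 non-empty perimeters. Each is a 6-segment closed polygon; G0 lifts to the layer z and rapids to the start vertex, then G1 traces the edges.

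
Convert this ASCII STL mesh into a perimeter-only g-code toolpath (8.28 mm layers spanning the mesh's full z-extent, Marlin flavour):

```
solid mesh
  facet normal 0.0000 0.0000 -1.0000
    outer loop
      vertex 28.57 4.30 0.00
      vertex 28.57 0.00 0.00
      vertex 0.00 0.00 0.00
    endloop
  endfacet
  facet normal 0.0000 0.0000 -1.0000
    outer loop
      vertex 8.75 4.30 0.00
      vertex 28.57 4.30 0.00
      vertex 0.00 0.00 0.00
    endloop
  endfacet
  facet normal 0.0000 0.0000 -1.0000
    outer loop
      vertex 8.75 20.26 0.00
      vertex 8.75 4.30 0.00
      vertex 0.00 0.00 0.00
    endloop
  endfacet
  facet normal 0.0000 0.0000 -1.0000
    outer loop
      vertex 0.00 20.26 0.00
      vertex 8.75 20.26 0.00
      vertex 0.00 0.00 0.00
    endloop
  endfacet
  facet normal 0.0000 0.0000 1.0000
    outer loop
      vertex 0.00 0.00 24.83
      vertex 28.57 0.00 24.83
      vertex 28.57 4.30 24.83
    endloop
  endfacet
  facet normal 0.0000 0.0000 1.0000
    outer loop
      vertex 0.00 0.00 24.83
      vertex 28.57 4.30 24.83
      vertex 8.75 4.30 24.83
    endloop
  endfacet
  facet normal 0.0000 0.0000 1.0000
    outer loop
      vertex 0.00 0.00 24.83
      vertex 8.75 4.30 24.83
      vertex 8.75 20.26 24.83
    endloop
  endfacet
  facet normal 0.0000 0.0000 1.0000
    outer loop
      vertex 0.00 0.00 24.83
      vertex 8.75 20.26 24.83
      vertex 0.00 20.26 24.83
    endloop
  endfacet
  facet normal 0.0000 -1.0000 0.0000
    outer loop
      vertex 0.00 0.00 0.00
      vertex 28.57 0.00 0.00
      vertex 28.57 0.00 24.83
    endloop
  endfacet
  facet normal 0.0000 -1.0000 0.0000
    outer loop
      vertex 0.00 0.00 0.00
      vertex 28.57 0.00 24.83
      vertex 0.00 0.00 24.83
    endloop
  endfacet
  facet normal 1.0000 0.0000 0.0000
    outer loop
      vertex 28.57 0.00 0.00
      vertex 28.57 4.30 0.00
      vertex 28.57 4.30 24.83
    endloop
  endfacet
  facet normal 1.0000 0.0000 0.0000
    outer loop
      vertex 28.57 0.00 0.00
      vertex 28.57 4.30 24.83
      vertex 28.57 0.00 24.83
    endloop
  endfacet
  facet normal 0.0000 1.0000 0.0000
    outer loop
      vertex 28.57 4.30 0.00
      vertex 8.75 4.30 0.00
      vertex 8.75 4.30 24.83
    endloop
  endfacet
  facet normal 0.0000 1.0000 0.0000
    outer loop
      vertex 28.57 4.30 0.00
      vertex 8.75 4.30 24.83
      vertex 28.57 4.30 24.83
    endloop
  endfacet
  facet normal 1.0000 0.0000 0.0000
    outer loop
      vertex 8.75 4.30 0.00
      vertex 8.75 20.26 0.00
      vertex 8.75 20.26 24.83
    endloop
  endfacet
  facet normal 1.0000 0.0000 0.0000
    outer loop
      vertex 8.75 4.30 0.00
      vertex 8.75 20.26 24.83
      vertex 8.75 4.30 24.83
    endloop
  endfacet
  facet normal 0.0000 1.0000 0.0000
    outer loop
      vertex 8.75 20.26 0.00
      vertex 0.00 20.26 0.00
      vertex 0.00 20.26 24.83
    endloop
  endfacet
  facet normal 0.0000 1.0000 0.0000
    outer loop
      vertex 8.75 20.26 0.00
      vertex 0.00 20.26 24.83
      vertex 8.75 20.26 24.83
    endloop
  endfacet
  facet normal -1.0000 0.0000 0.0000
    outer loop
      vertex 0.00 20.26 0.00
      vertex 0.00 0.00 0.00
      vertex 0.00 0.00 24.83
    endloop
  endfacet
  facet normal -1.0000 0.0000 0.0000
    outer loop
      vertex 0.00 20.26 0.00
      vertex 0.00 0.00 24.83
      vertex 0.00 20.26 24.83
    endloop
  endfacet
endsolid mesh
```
; perimeter-only toolpath
G21 ; units = mm
G90 ; absolute positioning
G28 ; home
; layer 1
G0 Z8.28
G0 X0.00 Y0.00
G1 X28.57 Y0.00
G1 X28.57 Y4.30
G1 X8.75 Y4.30
G1 X8.75 Y20.26
G1 X0.00 Y20.26
G1 X0.00 Y0.00
; layer 2
G0 Z16.55
G0 X0.00 Y0.00
G1 X28.57 Y0.00
G1 X28.57 Y4.30
G1 X8.75 Y4.30
G1 X8.75 Y20.26
G1 X0.00 Y20.26
G1 X0.00 Y0.00
; layer 3
G0 Z24.83
G0 X0.00 Y0.00
G1 X28.57 Y0.00
G1 X28.57 Y4.30
G1 X8.75 Y4.30
G1 X8.75 Y20.26
G1 X0.00 Y20.26
G1 X0.00 Y0.00
M2 ; end

The solid is an L-shaped prism: outer 28.6 × 20.3 mm, arm thicknesses ≈ 4.3 mm (horizontal) and 8.75 mm (vertical), extruded 24.8 mm in z. Slicing at Δz = 8.28 mm — 3 equal slices spanning the solid's height, so layer i sits at z = i·h/3 — gives 3 non-empty perimeters. Each is a 6-segment closed polygon; G0 lifts to the layer z and rapids to the start vertex, then G1 traces the edges.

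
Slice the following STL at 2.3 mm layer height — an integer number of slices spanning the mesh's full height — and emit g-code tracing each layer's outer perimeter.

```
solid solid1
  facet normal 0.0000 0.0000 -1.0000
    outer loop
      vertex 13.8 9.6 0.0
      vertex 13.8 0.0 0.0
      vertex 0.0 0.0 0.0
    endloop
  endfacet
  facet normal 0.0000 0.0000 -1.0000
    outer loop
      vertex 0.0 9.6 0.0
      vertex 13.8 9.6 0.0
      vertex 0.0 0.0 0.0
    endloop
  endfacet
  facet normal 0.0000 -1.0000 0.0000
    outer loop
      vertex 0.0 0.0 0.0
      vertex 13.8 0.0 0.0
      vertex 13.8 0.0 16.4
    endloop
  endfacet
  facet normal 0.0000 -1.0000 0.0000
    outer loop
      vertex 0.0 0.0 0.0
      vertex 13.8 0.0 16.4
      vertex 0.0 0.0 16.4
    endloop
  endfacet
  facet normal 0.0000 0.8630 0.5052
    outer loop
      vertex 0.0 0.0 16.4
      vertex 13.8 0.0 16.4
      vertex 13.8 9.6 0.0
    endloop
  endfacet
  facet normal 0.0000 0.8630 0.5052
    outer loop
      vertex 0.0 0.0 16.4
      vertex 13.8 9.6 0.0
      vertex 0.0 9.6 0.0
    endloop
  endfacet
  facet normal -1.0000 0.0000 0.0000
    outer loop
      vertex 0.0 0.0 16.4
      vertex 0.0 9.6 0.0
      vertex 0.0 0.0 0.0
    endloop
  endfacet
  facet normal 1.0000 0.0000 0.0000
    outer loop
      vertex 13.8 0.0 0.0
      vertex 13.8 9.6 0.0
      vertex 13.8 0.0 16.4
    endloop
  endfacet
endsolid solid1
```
; perimeter-only toolpath
G21 ; units = mm
G90 ; absolute positioning
G28 ; home
; layer 1
G0 Z2.3
G0 X0.0 Y0.0
G1 X13.8 Y0.0
G1 X13.8 Y8.2
G1 X0.0 Y8.2
G1 X0.0 Y0.0
; layer 2
G0 Z4.7
G0 X0.0 Y0.0
G1 X13.8 Y0.0
G1 X13.8 Y6.9
G1 X0.0 Y6.9
G1 X0.0 Y0.0
; layer 3
G0 Z7.0
G0 X0.0 Y0.0
G1 X13.8 Y0.0
G1 X13.8 Y5.5
G1 X0.0 Y5.5
G1 X0.0 Y0.0
; layer 4
G0 Z9.4
G0 X0.0 Y0.0
G1 X13.8 Y0.0
G1 X13.8 Y4.1
G1 X0.0 Y4.1
G1 X0.0 Y0.0
; layer 5
G0 Z11.7
G0 X0.0 Y0.0
G1 X13.8 Y0.0
G1 X13.8 Y2.7
G1 X0.0 Y2.7
G1 X0.0 Y0.0
; layer 6
G0 Z14.1
G0 X0.0 Y0.0
G1 X13.8 Y0.0
G1 X13.8 Y1.4
G1 X0.0 Y1.4
G1 X0.0 Y0.0
M2 ; end

The solid is a wedge (ramp): 13.8 × 9.6 mm base, rising to 16.4 mm along the y=0 edge and sloping linearly to z=0 at y=9.6. Slicing at Δz = 2.3 mm — 7 equal slices spanning the solid's height, so layer i sits at z = i·h/7 — gives 6 non-empty perimeters. Each is a 4-segment closed polygon; G0 lifts to the layer z and rapids to the start vertex, then G1 traces the edges. The cross-section shrinks linearly with z (the slice at the apex is degenerate and omitted).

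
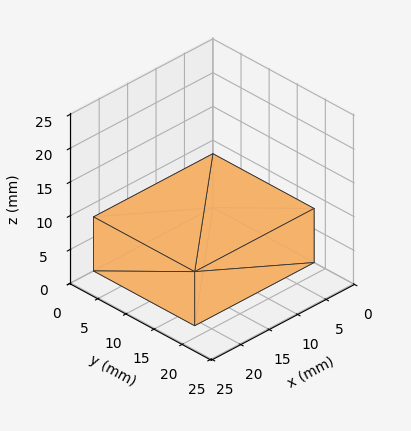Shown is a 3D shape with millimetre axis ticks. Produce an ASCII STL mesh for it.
Reading the render: the shape is a rectangular box, roughly 21 × 18 mm footprint and 8 mm tall (dimensions read to the nearest mm from the axis ticks). For the STL, each face is triangulated and given an outward normal.

solid part
  facet normal 0.0000 0.0000 -1.0000
    outer loop
      vertex 21.000 18.000 0.000
      vertex 21.000 0.000 0.000
      vertex 0.000 0.000 0.000
    endloop
  endfacet
  facet normal 0.0000 0.0000 -1.0000
    outer loop
      vertex 0.000 18.000 0.000
      vertex 21.000 18.000 0.000
      vertex 0.000 0.000 0.000
    endloop
  endfacet
  facet normal 0.0000 0.0000 1.0000
    outer loop
      vertex 0.000 0.000 8.000
      vertex 21.000 0.000 8.000
      vertex 21.000 18.000 8.000
    endloop
  endfacet
  facet normal 0.0000 0.0000 1.0000
    outer loop
      vertex 0.000 0.000 8.000
      vertex 21.000 18.000 8.000
      vertex 0.000 18.000 8.000
    endloop
  endfacet
  facet normal 0.0000 -1.0000 0.0000
    outer loop
      vertex 0.000 0.000 0.000
      vertex 21.000 0.000 0.000
      vertex 21.000 0.000 8.000
    endloop
  endfacet
  facet normal 0.0000 -1.0000 0.0000
    outer loop
      vertex 0.000 0.000 0.000
      vertex 21.000 0.000 8.000
      vertex 0.000 0.000 8.000
    endloop
  endfacet
  facet normal 0.0000 1.0000 0.0000
    outer loop
      vertex 21.000 18.000 8.000
      vertex 21.000 18.000 0.000
      vertex 0.000 18.000 0.000
    endloop
  endfacet
  facet normal 0.0000 1.0000 0.0000
    outer loop
      vertex 0.000 18.000 8.000
      vertex 21.000 18.000 8.000
      vertex 0.000 18.000 0.000
    endloop
  endfacet
  facet normal -1.0000 0.0000 0.0000
    outer loop
      vertex 0.000 18.000 8.000
      vertex 0.000 18.000 0.000
      vertex 0.000 0.000 0.000
    endloop
  endfacet
  facet normal -1.0000 0.0000 0.0000
    outer loop
      vertex 0.000 0.000 8.000
      vertex 0.000 18.000 8.000
      vertex 0.000 0.000 0.000
    endloop
  endfacet
  facet normal 1.0000 0.0000 0.0000
    outer loop
      vertex 21.000 0.000 0.000
      vertex 21.000 18.000 0.000
      vertex 21.000 18.000 8.000
    endloop
  endfacet
  facet normal 1.0000 0.0000 0.0000
    outer loop
      vertex 21.000 0.000 0.000
      vertex 21.000 18.000 8.000
      vertex 21.000 0.000 8.000
    endloop
  endfacet
endsolid part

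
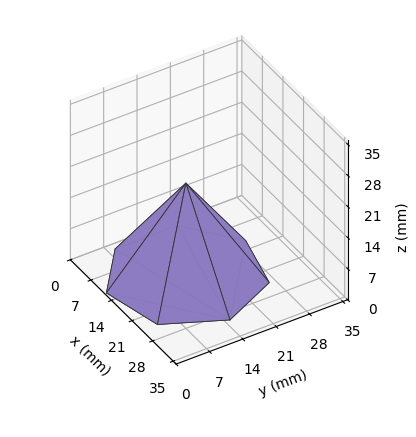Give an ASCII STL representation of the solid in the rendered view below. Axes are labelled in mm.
Reading the render: the shape is a regular 7-sided pyramid, base circumscribed radius ≈ 15 mm, apex at z ≈ 21 mm (dimensions read to the nearest mm from the axis ticks). For the STL, each face is triangulated and given an outward normal.

solid part
  facet normal 0.0000 0.0000 -1.0000
    outer loop
      vertex 11.66 29.62 0.00
      vertex 24.35 26.73 0.00
      vertex 30.00 15.00 0.00
    endloop
  endfacet
  facet normal 0.0000 0.0000 -1.0000
    outer loop
      vertex 1.49 21.51 0.00
      vertex 11.66 29.62 0.00
      vertex 30.00 15.00 0.00
    endloop
  endfacet
  facet normal 0.0000 0.0000 -1.0000
    outer loop
      vertex 1.49 8.49 0.00
      vertex 1.49 21.51 0.00
      vertex 30.00 15.00 0.00
    endloop
  endfacet
  facet normal 0.0000 0.0000 -1.0000
    outer loop
      vertex 11.66 0.38 0.00
      vertex 1.49 8.49 0.00
      vertex 30.00 15.00 0.00
    endloop
  endfacet
  facet normal 0.0000 0.0000 -1.0000
    outer loop
      vertex 24.35 3.27 0.00
      vertex 11.66 0.38 0.00
      vertex 30.00 15.00 0.00
    endloop
  endfacet
  facet normal 0.7576 0.3649 0.5412
    outer loop
      vertex 30.00 15.00 0.00
      vertex 24.35 26.73 0.00
      vertex 15.00 15.00 21.00
    endloop
  endfacet
  facet normal 0.1867 0.8199 0.5411
    outer loop
      vertex 24.35 26.73 0.00
      vertex 11.66 29.62 0.00
      vertex 15.00 15.00 21.00
    endloop
  endfacet
  facet normal -0.5243 0.6575 0.5411
    outer loop
      vertex 11.66 29.62 0.00
      vertex 1.49 21.51 0.00
      vertex 15.00 15.00 21.00
    endloop
  endfacet
  facet normal -0.8410 0.0000 0.5410
    outer loop
      vertex 1.49 21.51 0.00
      vertex 1.49 8.49 0.00
      vertex 15.00 15.00 21.00
    endloop
  endfacet
  facet normal -0.5243 -0.6575 0.5411
    outer loop
      vertex 1.49 8.49 0.00
      vertex 11.66 0.38 0.00
      vertex 15.00 15.00 21.00
    endloop
  endfacet
  facet normal 0.1867 -0.8199 0.5411
    outer loop
      vertex 11.66 0.38 0.00
      vertex 24.35 3.27 0.00
      vertex 15.00 15.00 21.00
    endloop
  endfacet
  facet normal 0.7576 -0.3649 0.5412
    outer loop
      vertex 24.35 3.27 0.00
      vertex 30.00 15.00 0.00
      vertex 15.00 15.00 21.00
    endloop
  endfacet
endsolid part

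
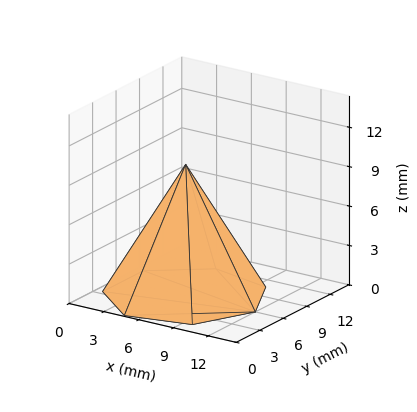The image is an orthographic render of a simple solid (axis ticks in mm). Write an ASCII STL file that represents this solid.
Reading the render: the shape is a regular 7-sided pyramid, base circumscribed radius ≈ 6 mm, apex at z ≈ 10 mm (dimensions read to the nearest mm from the axis ticks). For the STL, each face is triangulated and given an outward normal.

solid part
  facet normal 0.0000 0.0000 -1.0000
    outer loop
      vertex 4.66 11.85 0.00
      vertex 9.74 10.69 0.00
      vertex 12.00 6.00 0.00
    endloop
  endfacet
  facet normal 0.0000 0.0000 -1.0000
    outer loop
      vertex 0.59 8.60 0.00
      vertex 4.66 11.85 0.00
      vertex 12.00 6.00 0.00
    endloop
  endfacet
  facet normal 0.0000 0.0000 -1.0000
    outer loop
      vertex 0.59 3.40 0.00
      vertex 0.59 8.60 0.00
      vertex 12.00 6.00 0.00
    endloop
  endfacet
  facet normal 0.0000 0.0000 -1.0000
    outer loop
      vertex 4.66 0.15 0.00
      vertex 0.59 3.40 0.00
      vertex 12.00 6.00 0.00
    endloop
  endfacet
  facet normal 0.0000 0.0000 -1.0000
    outer loop
      vertex 9.74 1.31 0.00
      vertex 4.66 0.15 0.00
      vertex 12.00 6.00 0.00
    endloop
  endfacet
  facet normal 0.7925 0.3819 0.4755
    outer loop
      vertex 12.00 6.00 0.00
      vertex 9.74 10.69 0.00
      vertex 6.00 6.00 10.00
    endloop
  endfacet
  facet normal 0.1958 0.8576 0.4755
    outer loop
      vertex 9.74 10.69 0.00
      vertex 4.66 11.85 0.00
      vertex 6.00 6.00 10.00
    endloop
  endfacet
  facet normal -0.5489 0.6874 0.4757
    outer loop
      vertex 4.66 11.85 0.00
      vertex 0.59 8.60 0.00
      vertex 6.00 6.00 10.00
    endloop
  endfacet
  facet normal -0.8795 0.0000 0.4758
    outer loop
      vertex 0.59 8.60 0.00
      vertex 0.59 3.40 0.00
      vertex 6.00 6.00 10.00
    endloop
  endfacet
  facet normal -0.5489 -0.6874 0.4757
    outer loop
      vertex 0.59 3.40 0.00
      vertex 4.66 0.15 0.00
      vertex 6.00 6.00 10.00
    endloop
  endfacet
  facet normal 0.1958 -0.8576 0.4755
    outer loop
      vertex 4.66 0.15 0.00
      vertex 9.74 1.31 0.00
      vertex 6.00 6.00 10.00
    endloop
  endfacet
  facet normal 0.7925 -0.3819 0.4755
    outer loop
      vertex 9.74 1.31 0.00
      vertex 12.00 6.00 0.00
      vertex 6.00 6.00 10.00
    endloop
  endfacet
endsolid part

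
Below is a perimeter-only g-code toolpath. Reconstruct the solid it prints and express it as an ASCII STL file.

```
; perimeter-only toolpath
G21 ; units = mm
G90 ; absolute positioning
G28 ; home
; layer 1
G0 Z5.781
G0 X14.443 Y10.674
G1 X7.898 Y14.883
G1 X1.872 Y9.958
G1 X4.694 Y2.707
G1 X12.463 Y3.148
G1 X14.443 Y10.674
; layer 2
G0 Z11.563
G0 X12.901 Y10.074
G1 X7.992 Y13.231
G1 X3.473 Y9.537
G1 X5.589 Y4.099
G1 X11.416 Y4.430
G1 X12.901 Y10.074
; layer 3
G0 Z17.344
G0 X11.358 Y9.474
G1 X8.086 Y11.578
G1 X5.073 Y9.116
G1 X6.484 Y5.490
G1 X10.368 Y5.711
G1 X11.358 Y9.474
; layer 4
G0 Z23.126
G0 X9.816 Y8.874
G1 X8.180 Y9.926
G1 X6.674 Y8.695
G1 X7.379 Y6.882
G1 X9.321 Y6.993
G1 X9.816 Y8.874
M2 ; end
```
solid part
  facet normal 0.0000 0.0000 -1.0000
    outer loop
      vertex 0.272 10.379 0.000
      vertex 7.804 16.535 0.000
      vertex 15.985 11.274 0.000
    endloop
  endfacet
  facet normal 0.0000 0.0000 -1.0000
    outer loop
      vertex 3.799 1.315 0.000
      vertex 0.272 10.379 0.000
      vertex 15.985 11.274 0.000
    endloop
  endfacet
  facet normal 0.0000 0.0000 -1.0000
    outer loop
      vertex 13.510 1.867 0.000
      vertex 3.799 1.315 0.000
      vertex 15.985 11.274 0.000
    endloop
  endfacet
  facet normal 0.5269 0.8194 0.2256
    outer loop
      vertex 15.985 11.274 0.000
      vertex 7.804 16.535 0.000
      vertex 8.274 8.274 28.907
    endloop
  endfacet
  facet normal -0.6165 0.7543 0.2256
    outer loop
      vertex 7.804 16.535 0.000
      vertex 0.272 10.379 0.000
      vertex 8.274 8.274 28.907
    endloop
  endfacet
  facet normal -0.9079 -0.3533 0.2256
    outer loop
      vertex 0.272 10.379 0.000
      vertex 3.799 1.315 0.000
      vertex 8.274 8.274 28.907
    endloop
  endfacet
  facet normal 0.0553 -0.9727 0.2256
    outer loop
      vertex 3.799 1.315 0.000
      vertex 13.510 1.867 0.000
      vertex 8.274 8.274 28.907
    endloop
  endfacet
  facet normal 0.9422 -0.2479 0.2256
    outer loop
      vertex 13.510 1.867 0.000
      vertex 15.985 11.274 0.000
      vertex 8.274 8.274 28.907
    endloop
  endfacet
endsolid part

The G0 Z moves step by Δz≈5.781 mm. The G1 loops shrink linearly with z, so the solid tapers from its base footprint up to z≈28.9. Closing with a flat bottom cap and the tapered top and triangulating gives 8 facets — a regular 5-sided pyramid, base circumscribed radius ≈ 8.27 mm, apex at z ≈ 28.9 mm.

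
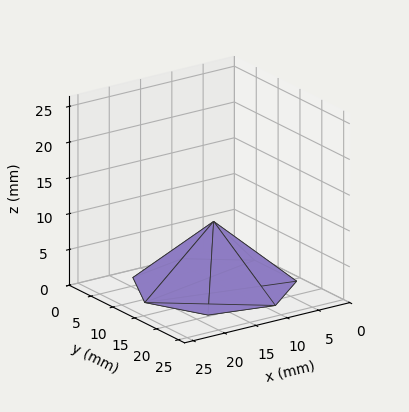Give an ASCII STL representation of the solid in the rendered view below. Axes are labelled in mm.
Reading the render: the shape is a regular 7-sided pyramid, base circumscribed radius ≈ 11 mm, apex at z ≈ 9 mm (dimensions read to the nearest mm from the axis ticks). For the STL, each face is triangulated and given an outward normal.

solid part
  facet normal 0.0000 0.0000 -1.0000
    outer loop
      vertex 8.6 21.7 0.0
      vertex 17.9 19.6 0.0
      vertex 22.0 11.0 0.0
    endloop
  endfacet
  facet normal 0.0000 0.0000 -1.0000
    outer loop
      vertex 1.1 15.8 0.0
      vertex 8.6 21.7 0.0
      vertex 22.0 11.0 0.0
    endloop
  endfacet
  facet normal 0.0000 0.0000 -1.0000
    outer loop
      vertex 1.1 6.2 0.0
      vertex 1.1 15.8 0.0
      vertex 22.0 11.0 0.0
    endloop
  endfacet
  facet normal 0.0000 0.0000 -1.0000
    outer loop
      vertex 8.6 0.3 0.0
      vertex 1.1 6.2 0.0
      vertex 22.0 11.0 0.0
    endloop
  endfacet
  facet normal 0.0000 0.0000 -1.0000
    outer loop
      vertex 17.9 2.4 0.0
      vertex 8.6 0.3 0.0
      vertex 22.0 11.0 0.0
    endloop
  endfacet
  facet normal 0.6062 0.2890 0.7409
    outer loop
      vertex 22.0 11.0 0.0
      vertex 17.9 19.6 0.0
      vertex 11.0 11.0 9.0
    endloop
  endfacet
  facet normal 0.1481 0.6558 0.7402
    outer loop
      vertex 17.9 19.6 0.0
      vertex 8.6 21.7 0.0
      vertex 11.0 11.0 9.0
    endloop
  endfacet
  facet normal -0.4161 0.5289 0.7397
    outer loop
      vertex 8.6 21.7 0.0
      vertex 1.1 15.8 0.0
      vertex 11.0 11.0 9.0
    endloop
  endfacet
  facet normal -0.6727 0.0000 0.7399
    outer loop
      vertex 1.1 15.8 0.0
      vertex 1.1 6.2 0.0
      vertex 11.0 11.0 9.0
    endloop
  endfacet
  facet normal -0.4161 -0.5289 0.7397
    outer loop
      vertex 1.1 6.2 0.0
      vertex 8.6 0.3 0.0
      vertex 11.0 11.0 9.0
    endloop
  endfacet
  facet normal 0.1481 -0.6558 0.7402
    outer loop
      vertex 8.6 0.3 0.0
      vertex 17.9 2.4 0.0
      vertex 11.0 11.0 9.0
    endloop
  endfacet
  facet normal 0.6062 -0.2890 0.7409
    outer loop
      vertex 17.9 2.4 0.0
      vertex 22.0 11.0 0.0
      vertex 11.0 11.0 9.0
    endloop
  endfacet
endsolid part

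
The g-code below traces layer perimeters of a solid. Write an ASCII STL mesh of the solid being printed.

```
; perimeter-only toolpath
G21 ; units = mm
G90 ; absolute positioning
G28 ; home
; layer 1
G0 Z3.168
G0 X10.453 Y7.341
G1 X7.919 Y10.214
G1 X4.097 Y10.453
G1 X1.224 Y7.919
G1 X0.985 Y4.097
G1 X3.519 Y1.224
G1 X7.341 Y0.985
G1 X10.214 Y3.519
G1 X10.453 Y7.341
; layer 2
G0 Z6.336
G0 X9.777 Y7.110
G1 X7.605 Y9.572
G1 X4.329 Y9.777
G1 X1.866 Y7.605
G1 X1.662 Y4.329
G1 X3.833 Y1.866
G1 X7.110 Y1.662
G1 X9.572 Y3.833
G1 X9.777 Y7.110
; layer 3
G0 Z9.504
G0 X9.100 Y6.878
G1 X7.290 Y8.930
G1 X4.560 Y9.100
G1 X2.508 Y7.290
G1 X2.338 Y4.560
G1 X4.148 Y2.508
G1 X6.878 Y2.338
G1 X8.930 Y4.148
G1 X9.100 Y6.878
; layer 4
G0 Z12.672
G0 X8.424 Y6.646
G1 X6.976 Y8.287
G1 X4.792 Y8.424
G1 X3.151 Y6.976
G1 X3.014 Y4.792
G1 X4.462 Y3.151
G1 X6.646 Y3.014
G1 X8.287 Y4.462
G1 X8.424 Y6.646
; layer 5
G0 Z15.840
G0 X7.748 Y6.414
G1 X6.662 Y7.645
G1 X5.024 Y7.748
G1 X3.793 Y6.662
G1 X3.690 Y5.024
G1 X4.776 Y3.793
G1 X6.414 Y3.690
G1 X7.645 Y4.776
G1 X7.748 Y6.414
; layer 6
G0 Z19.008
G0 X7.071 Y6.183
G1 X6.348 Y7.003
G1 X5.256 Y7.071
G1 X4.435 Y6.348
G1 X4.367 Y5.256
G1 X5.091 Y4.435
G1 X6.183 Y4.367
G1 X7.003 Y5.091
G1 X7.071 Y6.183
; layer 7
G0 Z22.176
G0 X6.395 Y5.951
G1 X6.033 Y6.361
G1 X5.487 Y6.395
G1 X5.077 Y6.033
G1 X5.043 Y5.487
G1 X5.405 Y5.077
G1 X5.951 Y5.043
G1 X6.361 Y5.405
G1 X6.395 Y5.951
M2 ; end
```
solid part
  facet normal 0.0000 0.0000 -1.0000
    outer loop
      vertex 3.865 11.129 0.000
      vertex 8.233 10.856 0.000
      vertex 11.129 7.573 0.000
    endloop
  endfacet
  facet normal 0.0000 0.0000 -1.0000
    outer loop
      vertex 0.582 8.233 0.000
      vertex 3.865 11.129 0.000
      vertex 11.129 7.573 0.000
    endloop
  endfacet
  facet normal 0.0000 0.0000 -1.0000
    outer loop
      vertex 0.309 3.865 0.000
      vertex 0.582 8.233 0.000
      vertex 11.129 7.573 0.000
    endloop
  endfacet
  facet normal 0.0000 0.0000 -1.0000
    outer loop
      vertex 3.205 0.582 0.000
      vertex 0.309 3.865 0.000
      vertex 11.129 7.573 0.000
    endloop
  endfacet
  facet normal 0.0000 0.0000 -1.0000
    outer loop
      vertex 7.573 0.309 0.000
      vertex 3.205 0.582 0.000
      vertex 11.129 7.573 0.000
    endloop
  endfacet
  facet normal 0.0000 0.0000 -1.0000
    outer loop
      vertex 10.856 3.205 0.000
      vertex 7.573 0.309 0.000
      vertex 11.129 7.573 0.000
    endloop
  endfacet
  facet normal 0.7341 0.6476 0.2041
    outer loop
      vertex 11.129 7.573 0.000
      vertex 8.233 10.856 0.000
      vertex 5.719 5.719 25.344
    endloop
  endfacet
  facet normal 0.0611 0.9770 0.2041
    outer loop
      vertex 8.233 10.856 0.000
      vertex 3.865 11.129 0.000
      vertex 5.719 5.719 25.344
    endloop
  endfacet
  facet normal -0.6476 0.7341 0.2041
    outer loop
      vertex 3.865 11.129 0.000
      vertex 0.582 8.233 0.000
      vertex 5.719 5.719 25.344
    endloop
  endfacet
  facet normal -0.9770 0.0611 0.2041
    outer loop
      vertex 0.582 8.233 0.000
      vertex 0.309 3.865 0.000
      vertex 5.719 5.719 25.344
    endloop
  endfacet
  facet normal -0.7341 -0.6476 0.2041
    outer loop
      vertex 0.309 3.865 0.000
      vertex 3.205 0.582 0.000
      vertex 5.719 5.719 25.344
    endloop
  endfacet
  facet normal -0.0611 -0.9770 0.2041
    outer loop
      vertex 3.205 0.582 0.000
      vertex 7.573 0.309 0.000
      vertex 5.719 5.719 25.344
    endloop
  endfacet
  facet normal 0.6476 -0.7341 0.2041
    outer loop
      vertex 7.573 0.309 0.000
      vertex 10.856 3.205 0.000
      vertex 5.719 5.719 25.344
    endloop
  endfacet
  facet normal 0.9770 -0.0611 0.2041
    outer loop
      vertex 10.856 3.205 0.000
      vertex 11.129 7.573 0.000
      vertex 5.719 5.719 25.344
    endloop
  endfacet
endsolid part

The G0 Z moves step by Δz≈3.168 mm. The G1 loops shrink linearly with z, so the solid tapers from its base footprint up to z≈25.3. Closing with a flat bottom cap and the tapered top and triangulating gives 14 facets — a regular 8-sided pyramid, base circumscribed radius ≈ 5.72 mm, apex at z ≈ 25.3 mm.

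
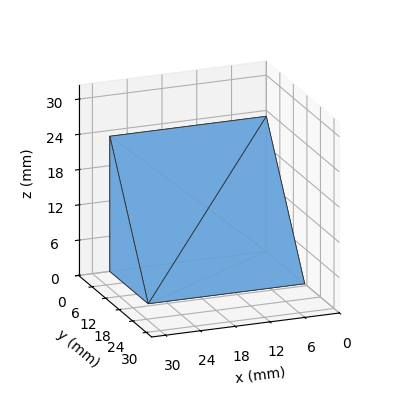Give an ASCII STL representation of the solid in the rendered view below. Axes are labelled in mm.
Reading the render: the shape is a wedge (ramp): 27 × 17 mm base, rising to 23 mm along the y=0 edge and sloping linearly to z=0 at y=17 (dimensions read to the nearest mm from the axis ticks). For the STL, each face is triangulated and given an outward normal.

solid part
  facet normal 0.0000 0.0000 -1.0000
    outer loop
      vertex 27.000 17.000 0.000
      vertex 27.000 0.000 0.000
      vertex 0.000 0.000 0.000
    endloop
  endfacet
  facet normal 0.0000 0.0000 -1.0000
    outer loop
      vertex 0.000 17.000 0.000
      vertex 27.000 17.000 0.000
      vertex 0.000 0.000 0.000
    endloop
  endfacet
  facet normal 0.0000 -1.0000 0.0000
    outer loop
      vertex 0.000 0.000 0.000
      vertex 27.000 0.000 0.000
      vertex 27.000 0.000 23.000
    endloop
  endfacet
  facet normal 0.0000 -1.0000 0.0000
    outer loop
      vertex 0.000 0.000 0.000
      vertex 27.000 0.000 23.000
      vertex 0.000 0.000 23.000
    endloop
  endfacet
  facet normal 0.0000 0.8042 0.5944
    outer loop
      vertex 0.000 0.000 23.000
      vertex 27.000 0.000 23.000
      vertex 27.000 17.000 0.000
    endloop
  endfacet
  facet normal 0.0000 0.8042 0.5944
    outer loop
      vertex 0.000 0.000 23.000
      vertex 27.000 17.000 0.000
      vertex 0.000 17.000 0.000
    endloop
  endfacet
  facet normal -1.0000 0.0000 0.0000
    outer loop
      vertex 0.000 0.000 23.000
      vertex 0.000 17.000 0.000
      vertex 0.000 0.000 0.000
    endloop
  endfacet
  facet normal 1.0000 0.0000 0.0000
    outer loop
      vertex 27.000 0.000 0.000
      vertex 27.000 17.000 0.000
      vertex 27.000 0.000 23.000
    endloop
  endfacet
endsolid part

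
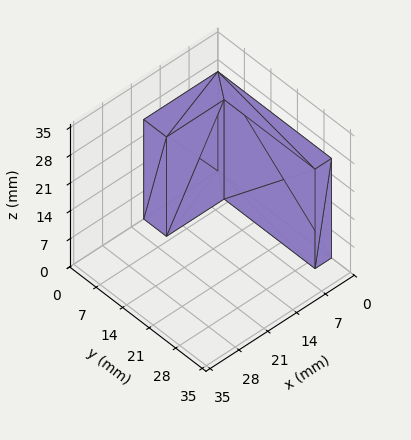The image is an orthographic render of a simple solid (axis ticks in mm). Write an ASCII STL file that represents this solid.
Reading the render: the shape is an L-shaped prism: outer 18 × 30 mm, arm thicknesses ≈ 6 mm (horizontal) and 4 mm (vertical), extruded 25 mm in z (dimensions read to the nearest mm from the axis ticks). For the STL, each face is triangulated and given an outward normal.

solid part
  facet normal 0.0000 0.0000 -1.0000
    outer loop
      vertex 18.000 6.000 0.000
      vertex 18.000 0.000 0.000
      vertex 0.000 0.000 0.000
    endloop
  endfacet
  facet normal 0.0000 0.0000 -1.0000
    outer loop
      vertex 4.000 6.000 0.000
      vertex 18.000 6.000 0.000
      vertex 0.000 0.000 0.000
    endloop
  endfacet
  facet normal 0.0000 0.0000 -1.0000
    outer loop
      vertex 4.000 30.000 0.000
      vertex 4.000 6.000 0.000
      vertex 0.000 0.000 0.000
    endloop
  endfacet
  facet normal 0.0000 0.0000 -1.0000
    outer loop
      vertex 0.000 30.000 0.000
      vertex 4.000 30.000 0.000
      vertex 0.000 0.000 0.000
    endloop
  endfacet
  facet normal 0.0000 0.0000 1.0000
    outer loop
      vertex 0.000 0.000 25.000
      vertex 18.000 0.000 25.000
      vertex 18.000 6.000 25.000
    endloop
  endfacet
  facet normal 0.0000 0.0000 1.0000
    outer loop
      vertex 0.000 0.000 25.000
      vertex 18.000 6.000 25.000
      vertex 4.000 6.000 25.000
    endloop
  endfacet
  facet normal 0.0000 0.0000 1.0000
    outer loop
      vertex 0.000 0.000 25.000
      vertex 4.000 6.000 25.000
      vertex 4.000 30.000 25.000
    endloop
  endfacet
  facet normal 0.0000 0.0000 1.0000
    outer loop
      vertex 0.000 0.000 25.000
      vertex 4.000 30.000 25.000
      vertex 0.000 30.000 25.000
    endloop
  endfacet
  facet normal 0.0000 -1.0000 0.0000
    outer loop
      vertex 0.000 0.000 0.000
      vertex 18.000 0.000 0.000
      vertex 18.000 0.000 25.000
    endloop
  endfacet
  facet normal 0.0000 -1.0000 0.0000
    outer loop
      vertex 0.000 0.000 0.000
      vertex 18.000 0.000 25.000
      vertex 0.000 0.000 25.000
    endloop
  endfacet
  facet normal 1.0000 0.0000 0.0000
    outer loop
      vertex 18.000 0.000 0.000
      vertex 18.000 6.000 0.000
      vertex 18.000 6.000 25.000
    endloop
  endfacet
  facet normal 1.0000 0.0000 0.0000
    outer loop
      vertex 18.000 0.000 0.000
      vertex 18.000 6.000 25.000
      vertex 18.000 0.000 25.000
    endloop
  endfacet
  facet normal 0.0000 1.0000 0.0000
    outer loop
      vertex 18.000 6.000 0.000
      vertex 4.000 6.000 0.000
      vertex 4.000 6.000 25.000
    endloop
  endfacet
  facet normal 0.0000 1.0000 0.0000
    outer loop
      vertex 18.000 6.000 0.000
      vertex 4.000 6.000 25.000
      vertex 18.000 6.000 25.000
    endloop
  endfacet
  facet normal 1.0000 0.0000 0.0000
    outer loop
      vertex 4.000 6.000 0.000
      vertex 4.000 30.000 0.000
      vertex 4.000 30.000 25.000
    endloop
  endfacet
  facet normal 1.0000 0.0000 0.0000
    outer loop
      vertex 4.000 6.000 0.000
      vertex 4.000 30.000 25.000
      vertex 4.000 6.000 25.000
    endloop
  endfacet
  facet normal 0.0000 1.0000 0.0000
    outer loop
      vertex 4.000 30.000 0.000
      vertex 0.000 30.000 0.000
      vertex 0.000 30.000 25.000
    endloop
  endfacet
  facet normal 0.0000 1.0000 0.0000
    outer loop
      vertex 4.000 30.000 0.000
      vertex 0.000 30.000 25.000
      vertex 4.000 30.000 25.000
    endloop
  endfacet
  facet normal -1.0000 0.0000 0.0000
    outer loop
      vertex 0.000 30.000 0.000
      vertex 0.000 0.000 0.000
      vertex 0.000 0.000 25.000
    endloop
  endfacet
  facet normal -1.0000 0.0000 0.0000
    outer loop
      vertex 0.000 30.000 0.000
      vertex 0.000 0.000 25.000
      vertex 0.000 30.000 25.000
    endloop
  endfacet
endsolid part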